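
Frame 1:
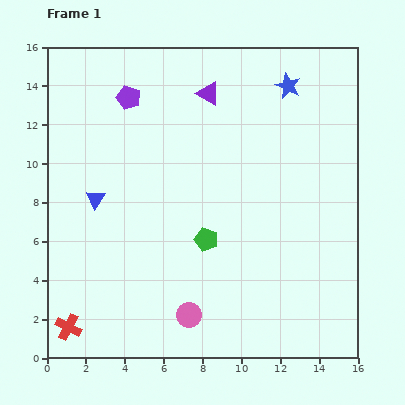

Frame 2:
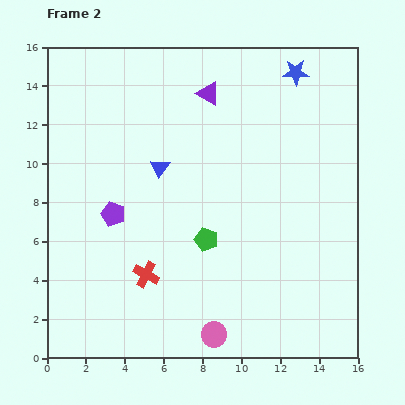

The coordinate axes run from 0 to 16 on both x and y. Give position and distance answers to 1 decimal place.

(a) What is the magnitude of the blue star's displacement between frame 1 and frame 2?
0.8

The blue star moved from (12.4, 14.0) to (12.8, 14.7), a distance of √(0.4² + 0.7²) ≈ 0.8.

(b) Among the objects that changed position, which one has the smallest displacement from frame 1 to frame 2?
the blue star

(moved 0.8)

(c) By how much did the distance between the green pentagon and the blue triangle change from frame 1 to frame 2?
-1.7

Distance in frame 1: 6.1. Distance in frame 2: 4.4.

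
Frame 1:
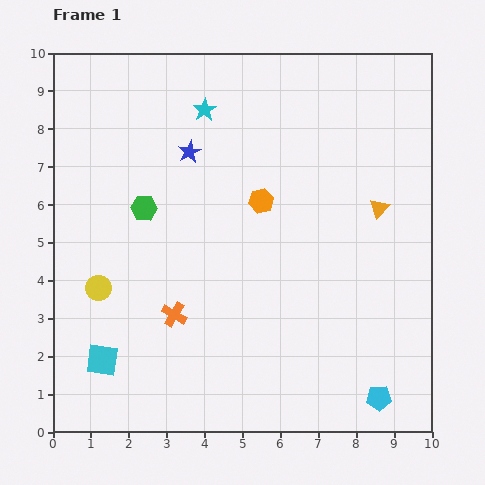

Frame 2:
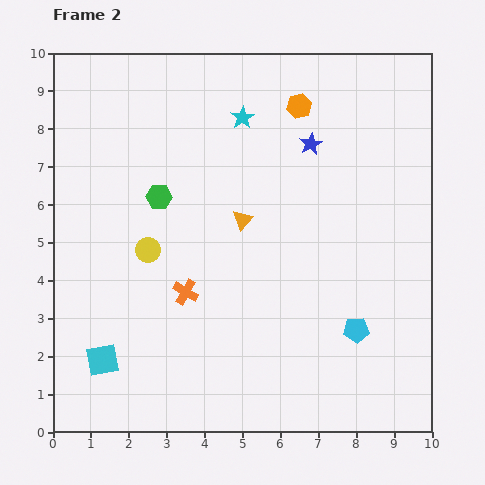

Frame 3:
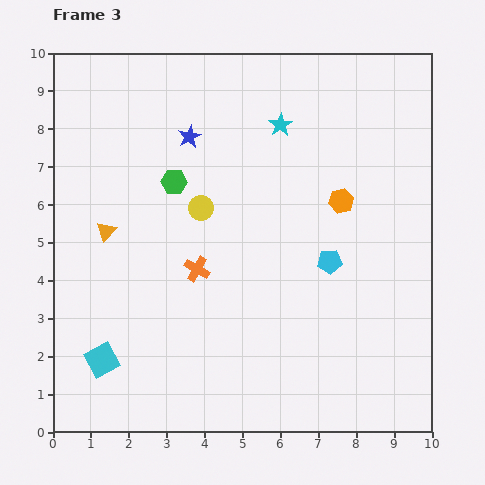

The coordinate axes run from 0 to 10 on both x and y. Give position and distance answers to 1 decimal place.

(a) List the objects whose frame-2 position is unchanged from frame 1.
the cyan square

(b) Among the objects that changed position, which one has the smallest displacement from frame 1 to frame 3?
the blue star

(moved 0.4)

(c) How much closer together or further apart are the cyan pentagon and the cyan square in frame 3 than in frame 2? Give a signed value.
-0.2

Distance in frame 2: 6.7. Distance in frame 3: 6.5.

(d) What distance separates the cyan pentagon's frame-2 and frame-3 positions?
1.9

The cyan pentagon moved from (8.0, 2.7) to (7.3, 4.5), a distance of √(0.7² + 1.8²) ≈ 1.9.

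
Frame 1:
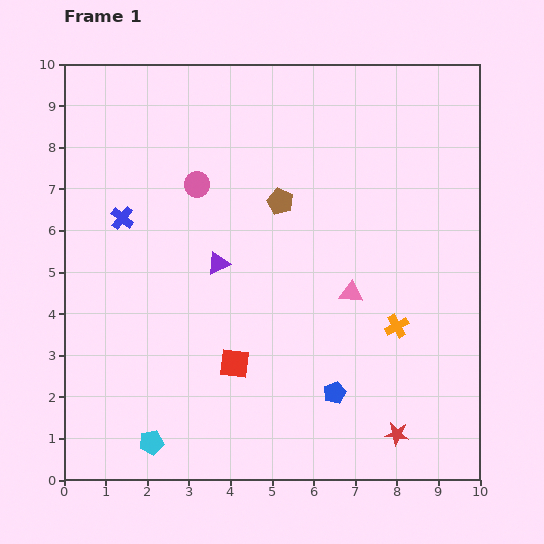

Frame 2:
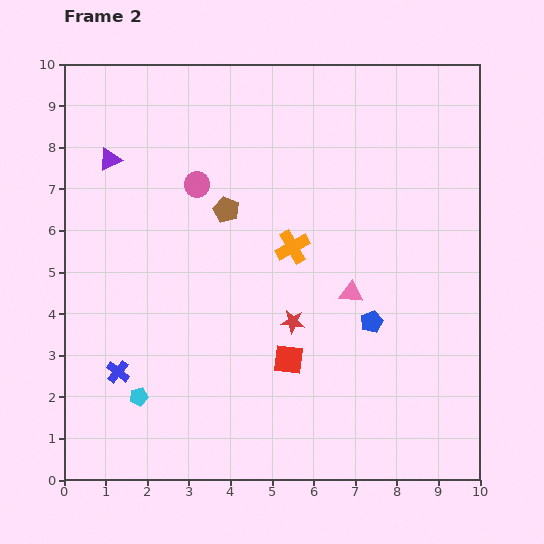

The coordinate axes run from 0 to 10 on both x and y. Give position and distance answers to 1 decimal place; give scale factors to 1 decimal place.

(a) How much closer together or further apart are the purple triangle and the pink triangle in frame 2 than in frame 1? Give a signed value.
+3.3

Distance in frame 1: 3.3. Distance in frame 2: 6.6.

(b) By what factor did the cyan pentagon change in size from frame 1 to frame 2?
0.8×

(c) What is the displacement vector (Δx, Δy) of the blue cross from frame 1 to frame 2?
(-0.1, -3.7)

The blue cross was at (1.4, 6.3) in frame 1 and (1.3, 2.6) in frame 2.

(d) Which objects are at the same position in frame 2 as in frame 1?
the pink triangle, the pink circle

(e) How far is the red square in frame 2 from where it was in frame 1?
1.3

The red square moved from (4.1, 2.8) to (5.4, 2.9), a distance of √(1.3² + 0.1²) ≈ 1.3.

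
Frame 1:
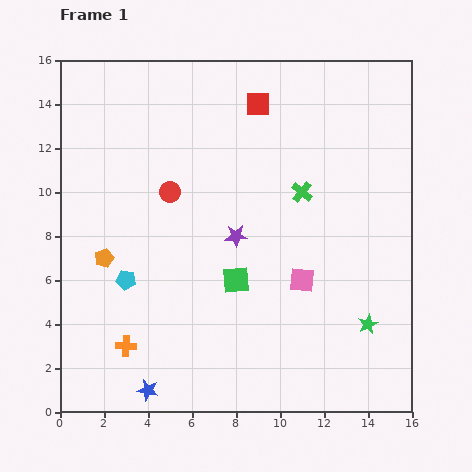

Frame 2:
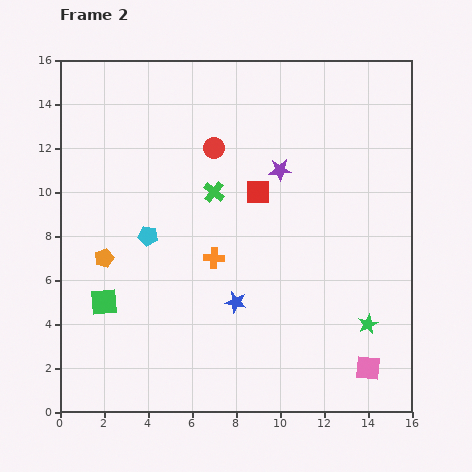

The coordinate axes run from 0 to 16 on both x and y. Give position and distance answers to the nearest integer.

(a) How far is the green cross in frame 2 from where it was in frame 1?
4

The green cross moved from (11, 10) to (7, 10), a distance of √(4² + 0²) ≈ 4.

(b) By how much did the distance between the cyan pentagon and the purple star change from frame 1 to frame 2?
+2

Distance in frame 1: 5. Distance in frame 2: 7.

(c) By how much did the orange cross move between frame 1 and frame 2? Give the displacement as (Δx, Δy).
(4, 4)

The orange cross was at (3, 3) in frame 1 and (7, 7) in frame 2.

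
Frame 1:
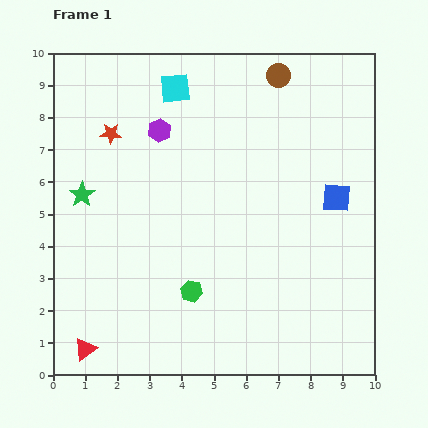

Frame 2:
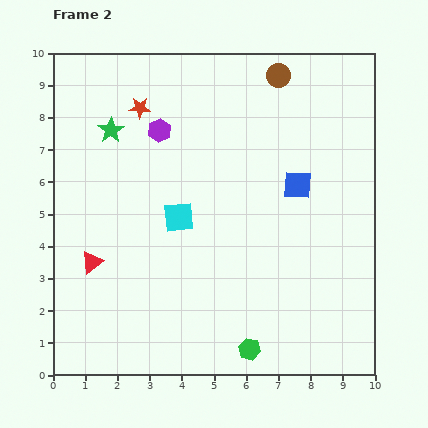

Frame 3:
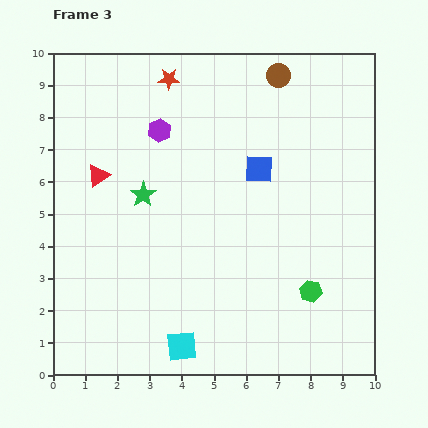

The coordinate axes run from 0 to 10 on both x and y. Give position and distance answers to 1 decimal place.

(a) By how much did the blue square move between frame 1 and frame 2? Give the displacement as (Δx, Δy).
(-1.2, 0.4)

The blue square was at (8.8, 5.5) in frame 1 and (7.6, 5.9) in frame 2.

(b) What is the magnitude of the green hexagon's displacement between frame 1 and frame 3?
3.7

The green hexagon moved from (4.3, 2.6) to (8.0, 2.6), a distance of √(3.7² + 0.0²) ≈ 3.7.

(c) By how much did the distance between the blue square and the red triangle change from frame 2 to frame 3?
-1.8

Distance in frame 2: 6.8. Distance in frame 3: 5.0.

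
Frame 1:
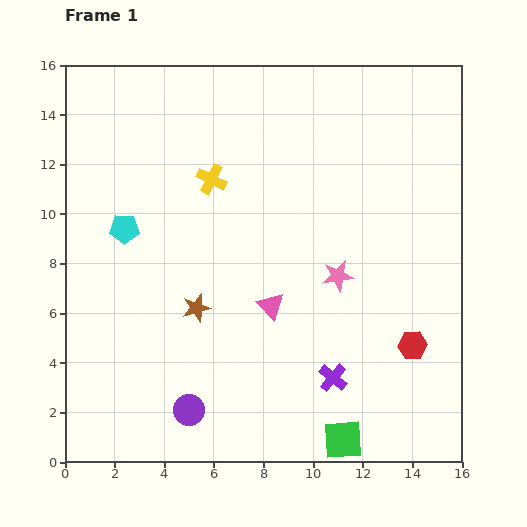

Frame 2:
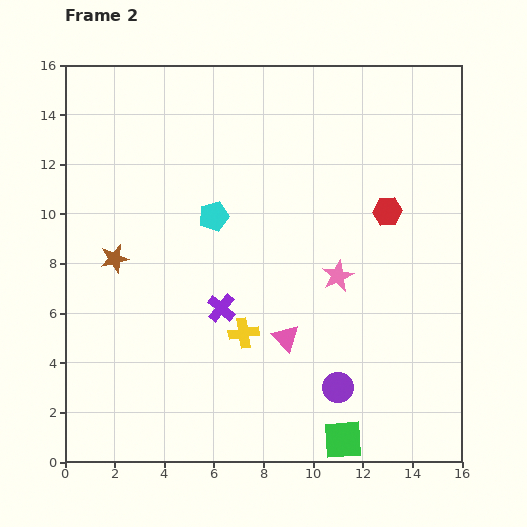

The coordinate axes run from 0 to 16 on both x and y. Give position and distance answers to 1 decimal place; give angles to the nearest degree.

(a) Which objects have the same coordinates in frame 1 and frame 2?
the pink star, the green square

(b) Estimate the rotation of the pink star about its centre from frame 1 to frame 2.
17° counter-clockwise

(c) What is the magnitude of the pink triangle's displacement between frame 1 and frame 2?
1.4

The pink triangle moved from (8.3, 6.3) to (8.9, 5.0), a distance of √(0.6² + 1.3²) ≈ 1.4.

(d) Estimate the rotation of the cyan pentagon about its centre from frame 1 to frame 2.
17° counter-clockwise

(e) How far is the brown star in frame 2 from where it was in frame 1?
3.9

The brown star moved from (5.3, 6.2) to (2.0, 8.2), a distance of √(3.3² + 2.0²) ≈ 3.9.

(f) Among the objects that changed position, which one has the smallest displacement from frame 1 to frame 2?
the pink triangle

(moved 1.4)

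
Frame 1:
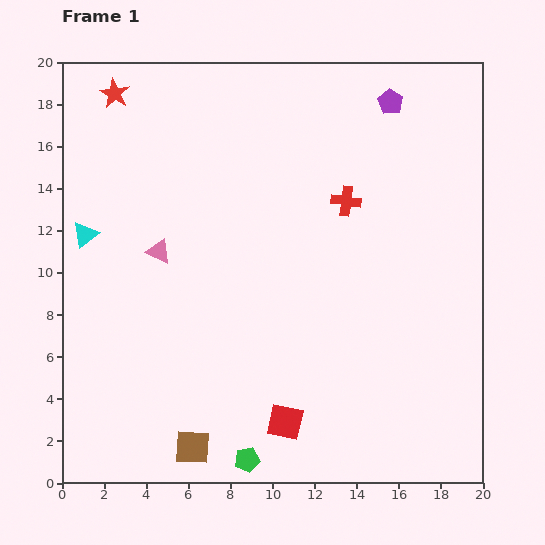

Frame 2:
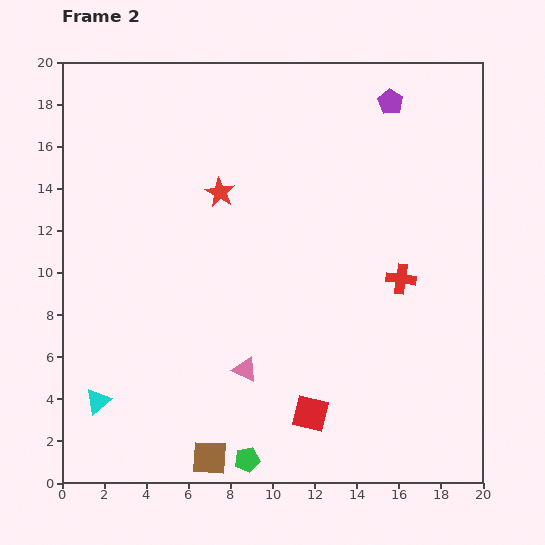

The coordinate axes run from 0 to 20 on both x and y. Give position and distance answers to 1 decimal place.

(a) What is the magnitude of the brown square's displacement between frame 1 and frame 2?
0.9

The brown square moved from (6.2, 1.7) to (7.0, 1.2), a distance of √(0.8² + 0.5²) ≈ 0.9.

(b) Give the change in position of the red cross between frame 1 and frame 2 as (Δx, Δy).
(2.6, -3.7)

The red cross was at (13.5, 13.4) in frame 1 and (16.1, 9.7) in frame 2.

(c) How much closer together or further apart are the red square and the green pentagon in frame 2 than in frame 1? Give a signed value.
+1.2

Distance in frame 1: 2.5. Distance in frame 2: 3.7.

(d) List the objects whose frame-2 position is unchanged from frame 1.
the green pentagon, the purple pentagon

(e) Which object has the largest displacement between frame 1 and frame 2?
the cyan triangle

(moved 7.9; next 6.9)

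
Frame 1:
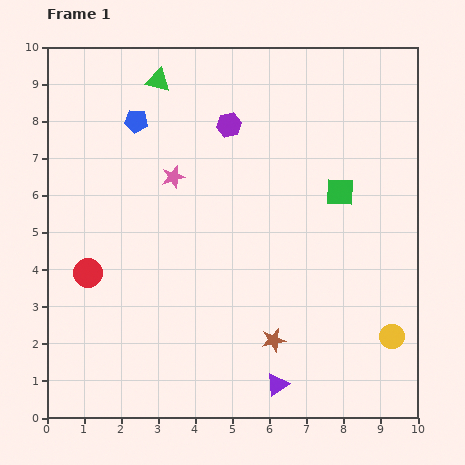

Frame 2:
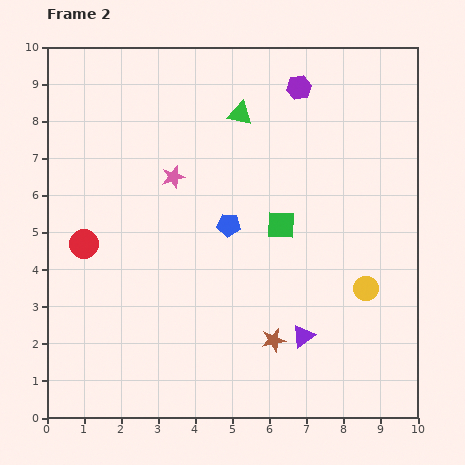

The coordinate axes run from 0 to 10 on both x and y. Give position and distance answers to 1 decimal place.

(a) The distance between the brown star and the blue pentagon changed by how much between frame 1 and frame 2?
-3.7

Distance in frame 1: 7.0. Distance in frame 2: 3.3.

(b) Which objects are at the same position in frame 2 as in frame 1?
the pink star, the brown star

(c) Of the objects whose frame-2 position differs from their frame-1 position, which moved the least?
the red circle

(moved 0.8)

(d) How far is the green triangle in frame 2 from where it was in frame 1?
2.4

The green triangle moved from (3.0, 9.1) to (5.2, 8.2), a distance of √(2.2² + 0.9²) ≈ 2.4.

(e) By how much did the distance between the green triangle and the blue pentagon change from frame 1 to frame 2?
+1.7

Distance in frame 1: 1.3. Distance in frame 2: 3.0.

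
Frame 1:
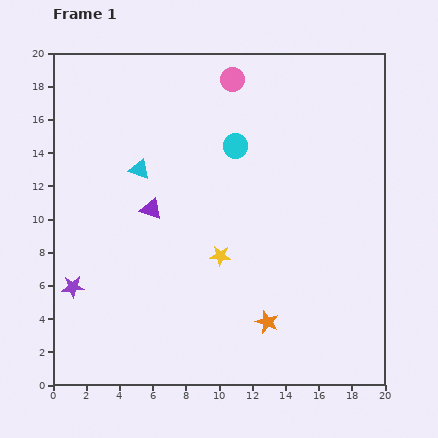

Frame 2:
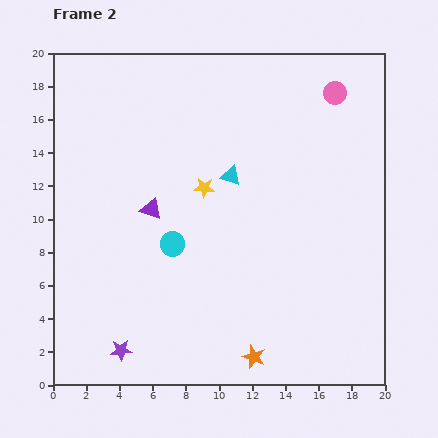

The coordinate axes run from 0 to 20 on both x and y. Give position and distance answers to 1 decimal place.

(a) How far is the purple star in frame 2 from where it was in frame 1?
4.8

The purple star moved from (1.2, 5.9) to (4.1, 2.1), a distance of √(2.9² + 3.8²) ≈ 4.8.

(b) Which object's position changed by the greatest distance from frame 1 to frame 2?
the cyan circle

(moved 7.0; next 6.3)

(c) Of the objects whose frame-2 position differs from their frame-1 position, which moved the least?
the orange star

(moved 2.2)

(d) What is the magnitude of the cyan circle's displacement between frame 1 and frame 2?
7.0

The cyan circle moved from (11.0, 14.4) to (7.2, 8.5), a distance of √(3.8² + 5.9²) ≈ 7.0.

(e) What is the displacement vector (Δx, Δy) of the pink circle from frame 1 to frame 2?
(6.2, -0.8)

The pink circle was at (10.8, 18.4) in frame 1 and (17.0, 17.6) in frame 2.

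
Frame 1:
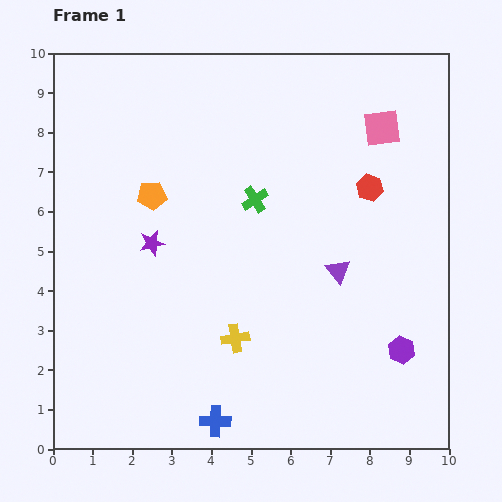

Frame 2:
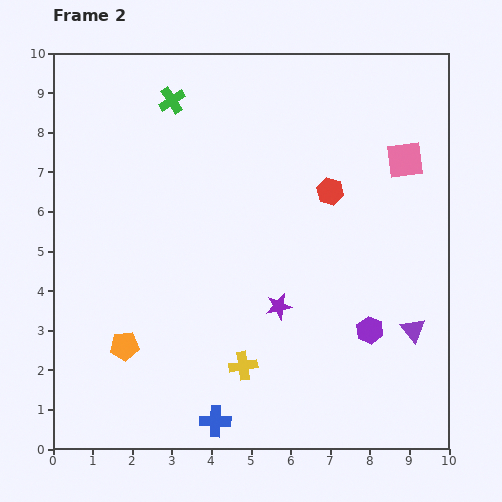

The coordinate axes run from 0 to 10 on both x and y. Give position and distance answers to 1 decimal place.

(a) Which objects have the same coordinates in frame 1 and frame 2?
the blue cross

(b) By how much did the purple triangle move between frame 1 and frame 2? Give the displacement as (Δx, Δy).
(1.9, -1.5)

The purple triangle was at (7.2, 4.5) in frame 1 and (9.1, 3.0) in frame 2.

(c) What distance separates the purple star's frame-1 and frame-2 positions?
3.6

The purple star moved from (2.5, 5.2) to (5.7, 3.6), a distance of √(3.2² + 1.6²) ≈ 3.6.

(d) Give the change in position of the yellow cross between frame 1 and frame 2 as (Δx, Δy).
(0.2, -0.7)

The yellow cross was at (4.6, 2.8) in frame 1 and (4.8, 2.1) in frame 2.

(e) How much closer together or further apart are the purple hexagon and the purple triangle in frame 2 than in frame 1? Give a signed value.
-1.5

Distance in frame 1: 2.6. Distance in frame 2: 1.1.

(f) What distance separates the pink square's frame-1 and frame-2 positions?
1.0

The pink square moved from (8.3, 8.1) to (8.9, 7.3), a distance of √(0.6² + 0.8²) ≈ 1.0.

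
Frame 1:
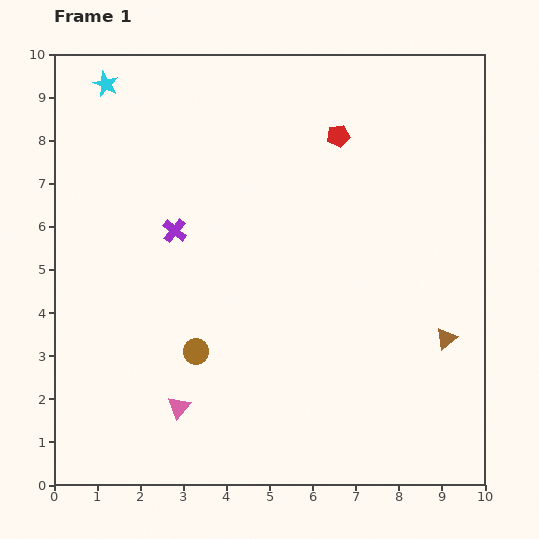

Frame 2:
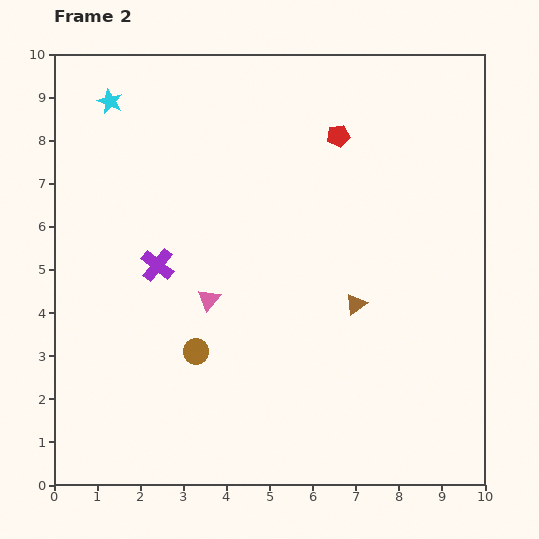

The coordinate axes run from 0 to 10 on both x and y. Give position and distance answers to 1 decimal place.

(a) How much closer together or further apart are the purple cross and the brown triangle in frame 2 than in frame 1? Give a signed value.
-2.1

Distance in frame 1: 6.8. Distance in frame 2: 4.7.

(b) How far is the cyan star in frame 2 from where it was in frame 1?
0.4

The cyan star moved from (1.2, 9.3) to (1.3, 8.9), a distance of √(0.1² + 0.4²) ≈ 0.4.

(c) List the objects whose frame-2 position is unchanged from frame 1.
the brown circle, the red pentagon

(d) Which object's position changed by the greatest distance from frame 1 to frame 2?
the pink triangle

(moved 2.6; next 2.2)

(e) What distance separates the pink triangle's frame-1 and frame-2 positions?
2.6

The pink triangle moved from (2.9, 1.8) to (3.6, 4.3), a distance of √(0.7² + 2.5²) ≈ 2.6.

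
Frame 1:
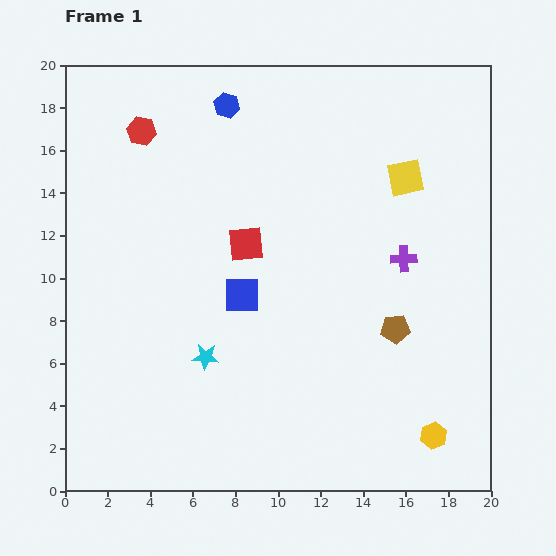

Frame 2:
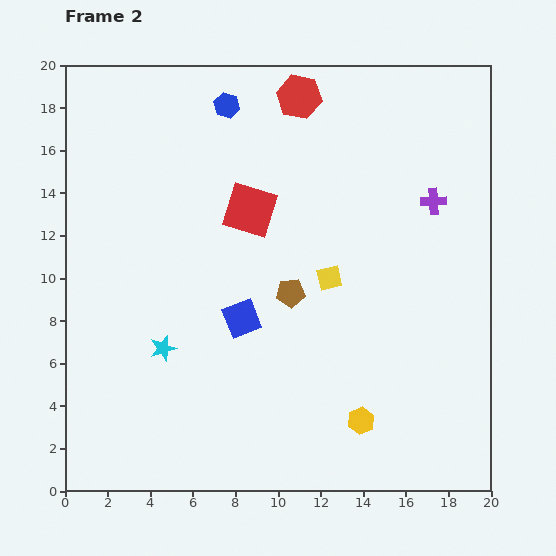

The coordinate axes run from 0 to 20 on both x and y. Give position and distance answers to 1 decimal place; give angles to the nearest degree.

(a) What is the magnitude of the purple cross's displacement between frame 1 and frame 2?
3.0

The purple cross moved from (15.9, 10.9) to (17.3, 13.6), a distance of √(1.4² + 2.7²) ≈ 3.0.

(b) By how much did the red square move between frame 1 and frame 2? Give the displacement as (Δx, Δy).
(0.2, 1.6)

The red square was at (8.5, 11.6) in frame 1 and (8.7, 13.2) in frame 2.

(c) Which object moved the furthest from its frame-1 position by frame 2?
the red hexagon

(moved 7.6; next 5.9)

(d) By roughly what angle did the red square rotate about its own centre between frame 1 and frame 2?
24° clockwise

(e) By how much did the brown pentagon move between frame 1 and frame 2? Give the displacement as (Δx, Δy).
(-4.9, 1.7)

The brown pentagon was at (15.5, 7.6) in frame 1 and (10.6, 9.3) in frame 2.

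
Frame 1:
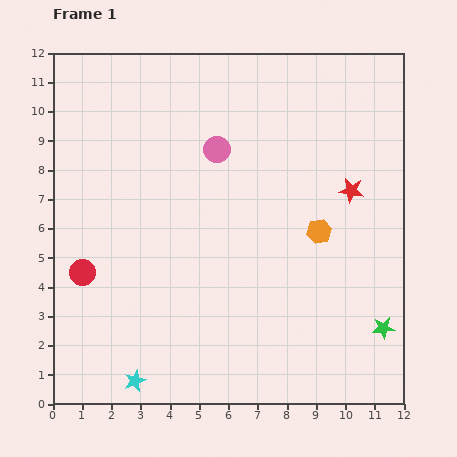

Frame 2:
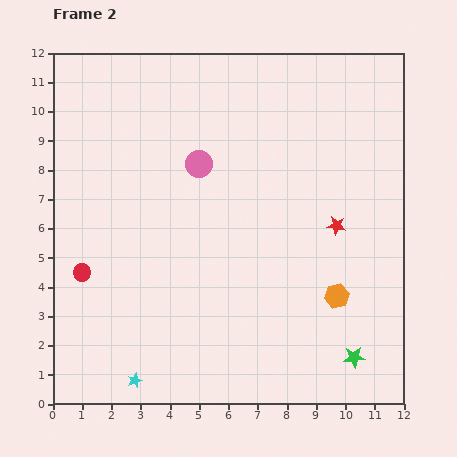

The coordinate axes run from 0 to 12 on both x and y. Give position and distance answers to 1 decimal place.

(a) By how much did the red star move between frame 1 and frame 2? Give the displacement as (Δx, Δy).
(-0.5, -1.2)

The red star was at (10.2, 7.3) in frame 1 and (9.7, 6.1) in frame 2.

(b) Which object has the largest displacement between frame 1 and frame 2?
the orange hexagon

(moved 2.3; next 1.4)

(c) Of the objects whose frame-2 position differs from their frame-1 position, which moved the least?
the pink circle

(moved 0.8)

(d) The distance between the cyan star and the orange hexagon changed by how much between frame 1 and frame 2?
-0.6

Distance in frame 1: 8.1. Distance in frame 2: 7.5.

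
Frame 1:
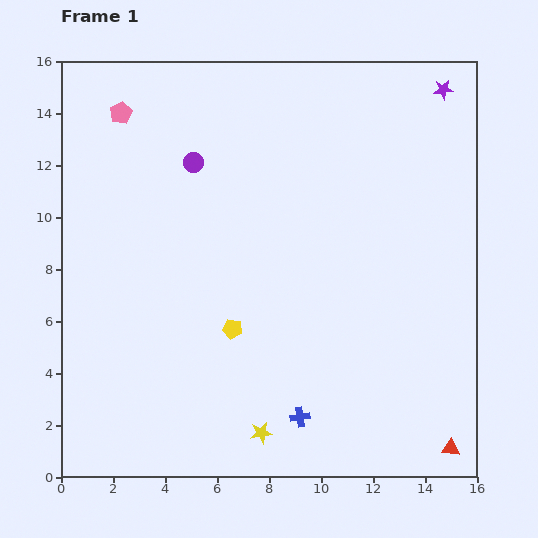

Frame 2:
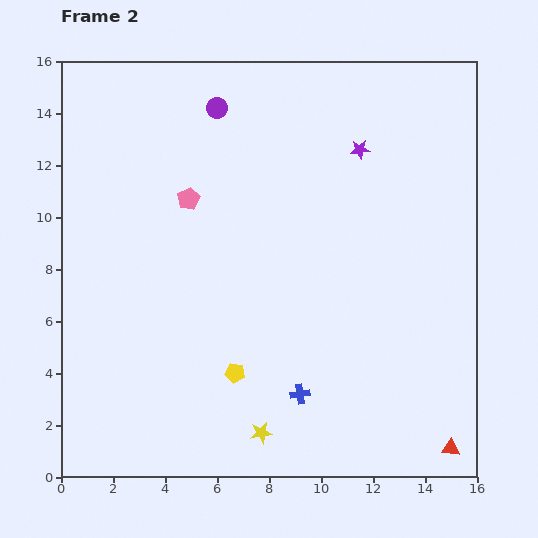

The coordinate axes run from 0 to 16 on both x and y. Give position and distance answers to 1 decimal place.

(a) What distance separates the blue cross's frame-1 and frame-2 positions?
0.9

The blue cross moved from (9.2, 2.3) to (9.2, 3.2), a distance of √(0.0² + 0.9²) ≈ 0.9.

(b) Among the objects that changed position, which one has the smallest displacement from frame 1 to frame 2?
the blue cross

(moved 0.9)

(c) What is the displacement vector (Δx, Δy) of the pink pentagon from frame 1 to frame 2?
(2.6, -3.3)

The pink pentagon was at (2.3, 14.0) in frame 1 and (4.9, 10.7) in frame 2.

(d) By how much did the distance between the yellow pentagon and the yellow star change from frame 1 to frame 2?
-1.6

Distance in frame 1: 4.1. Distance in frame 2: 2.5.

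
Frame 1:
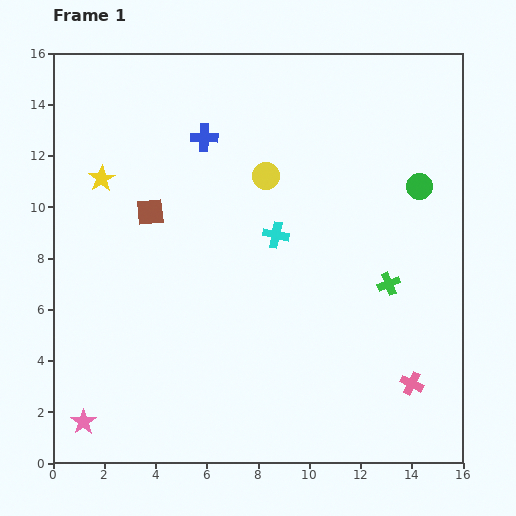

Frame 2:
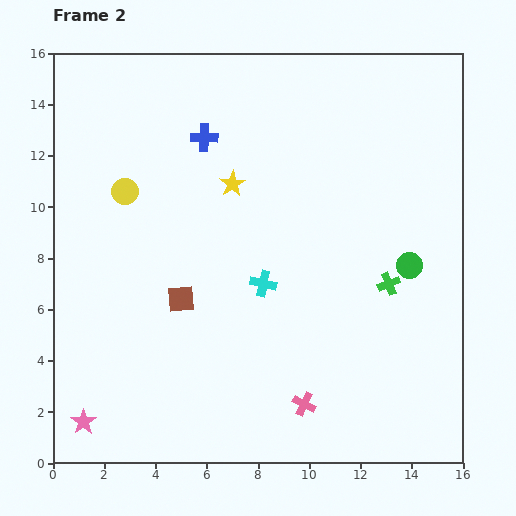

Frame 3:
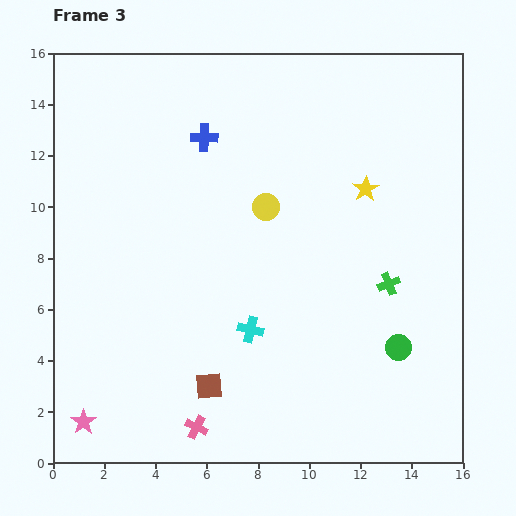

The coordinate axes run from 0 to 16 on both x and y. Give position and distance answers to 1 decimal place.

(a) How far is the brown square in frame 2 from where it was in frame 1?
3.6

The brown square moved from (3.8, 9.8) to (5.0, 6.4), a distance of √(1.2² + 3.4²) ≈ 3.6.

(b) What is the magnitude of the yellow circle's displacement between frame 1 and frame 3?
1.2

The yellow circle moved from (8.3, 11.2) to (8.3, 10.0), a distance of √(0.0² + 1.2²) ≈ 1.2.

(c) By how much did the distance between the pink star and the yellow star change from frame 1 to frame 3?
+4.8

Distance in frame 1: 9.5. Distance in frame 3: 14.3.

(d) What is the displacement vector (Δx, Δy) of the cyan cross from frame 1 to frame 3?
(-1.0, -3.7)

The cyan cross was at (8.7, 8.9) in frame 1 and (7.7, 5.2) in frame 3.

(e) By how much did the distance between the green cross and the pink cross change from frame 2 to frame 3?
+3.7

Distance in frame 2: 5.7. Distance in frame 3: 9.4.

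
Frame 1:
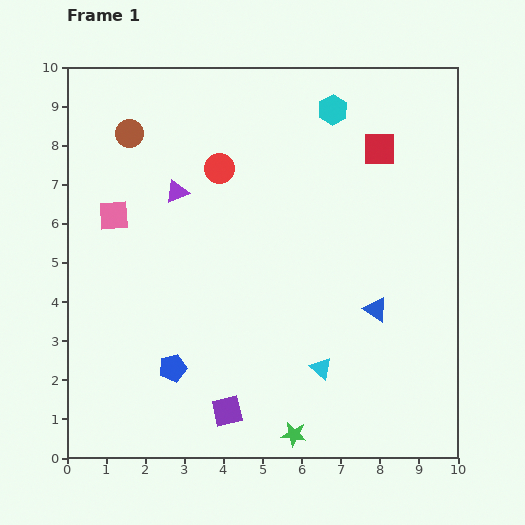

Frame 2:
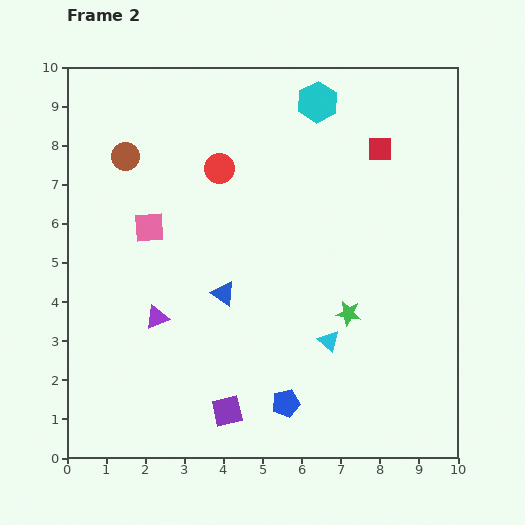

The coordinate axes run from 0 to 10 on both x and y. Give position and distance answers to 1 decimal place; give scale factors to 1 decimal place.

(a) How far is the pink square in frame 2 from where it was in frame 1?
0.9

The pink square moved from (1.2, 6.2) to (2.1, 5.9), a distance of √(0.9² + 0.3²) ≈ 0.9.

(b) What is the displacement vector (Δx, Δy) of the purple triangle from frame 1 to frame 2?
(-0.5, -3.2)

The purple triangle was at (2.8, 6.8) in frame 1 and (2.3, 3.6) in frame 2.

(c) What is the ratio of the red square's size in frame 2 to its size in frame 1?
0.7×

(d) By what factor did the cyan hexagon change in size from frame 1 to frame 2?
1.4×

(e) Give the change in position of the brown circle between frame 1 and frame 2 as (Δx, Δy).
(-0.1, -0.6)

The brown circle was at (1.6, 8.3) in frame 1 and (1.5, 7.7) in frame 2.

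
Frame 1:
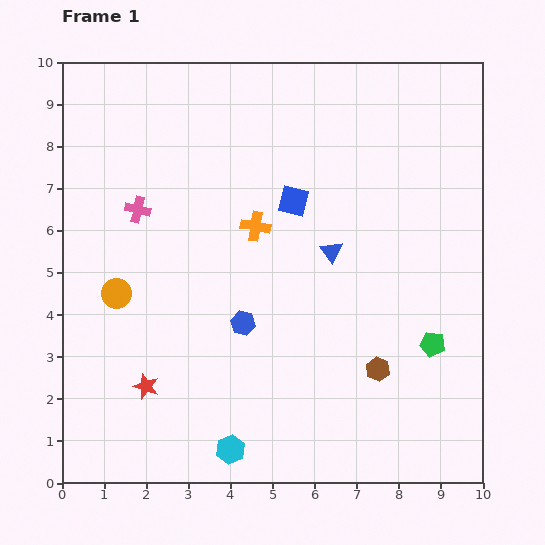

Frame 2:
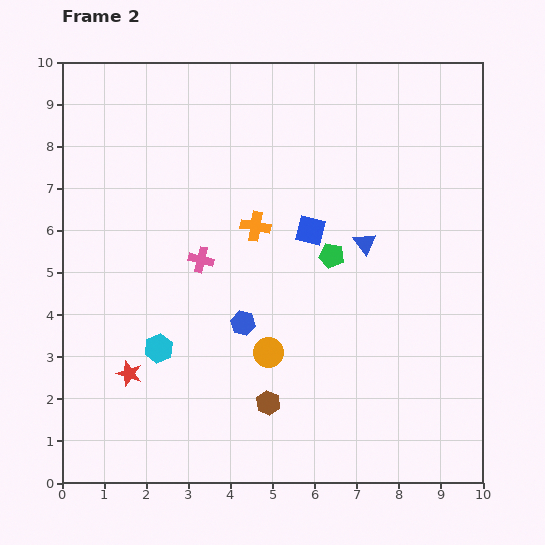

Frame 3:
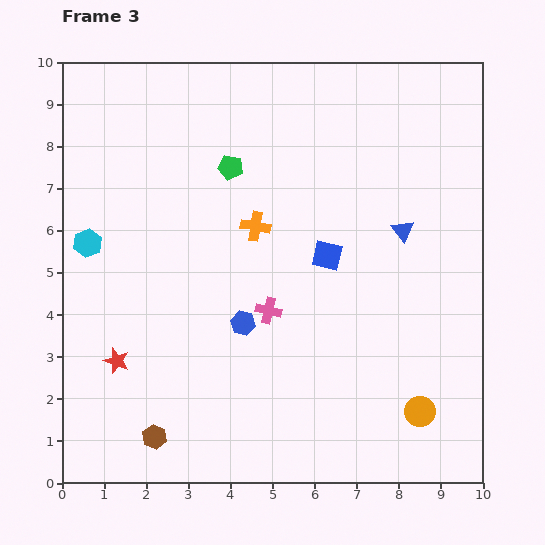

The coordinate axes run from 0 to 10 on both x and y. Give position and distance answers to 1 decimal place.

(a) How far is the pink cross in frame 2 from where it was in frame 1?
1.9

The pink cross moved from (1.8, 6.5) to (3.3, 5.3), a distance of √(1.5² + 1.2²) ≈ 1.9.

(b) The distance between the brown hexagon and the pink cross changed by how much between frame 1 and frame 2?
-3.1

Distance in frame 1: 6.9. Distance in frame 2: 3.8.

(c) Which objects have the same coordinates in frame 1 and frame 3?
the blue hexagon, the orange cross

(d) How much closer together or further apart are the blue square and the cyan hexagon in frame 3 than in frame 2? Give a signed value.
+1.1

Distance in frame 2: 4.6. Distance in frame 3: 5.7.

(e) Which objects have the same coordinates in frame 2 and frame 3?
the blue hexagon, the orange cross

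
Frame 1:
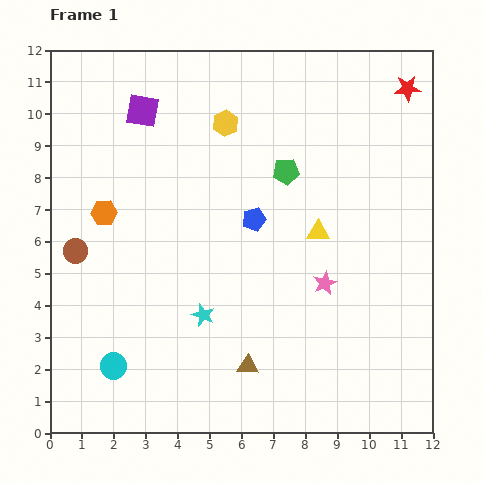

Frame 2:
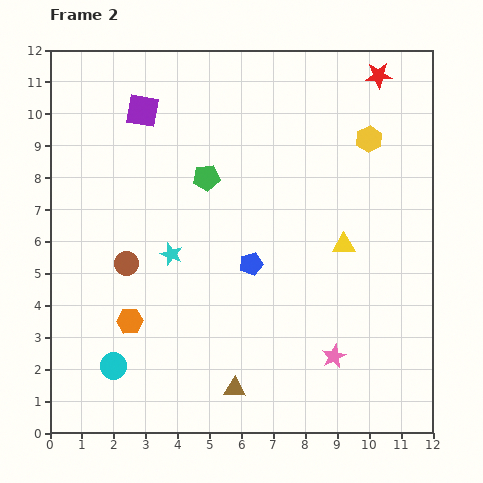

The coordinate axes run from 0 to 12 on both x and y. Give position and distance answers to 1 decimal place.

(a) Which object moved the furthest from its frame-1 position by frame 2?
the yellow hexagon

(moved 4.5; next 3.5)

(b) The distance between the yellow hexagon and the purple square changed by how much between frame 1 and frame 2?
+4.6

Distance in frame 1: 2.6. Distance in frame 2: 7.2.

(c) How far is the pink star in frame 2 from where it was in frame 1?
2.3

The pink star moved from (8.6, 4.7) to (8.9, 2.4), a distance of √(0.3² + 2.3²) ≈ 2.3.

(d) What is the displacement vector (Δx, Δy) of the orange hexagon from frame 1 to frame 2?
(0.8, -3.4)

The orange hexagon was at (1.7, 6.9) in frame 1 and (2.5, 3.5) in frame 2.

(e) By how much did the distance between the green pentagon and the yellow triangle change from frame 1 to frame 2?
+2.7

Distance in frame 1: 2.1. Distance in frame 2: 4.8.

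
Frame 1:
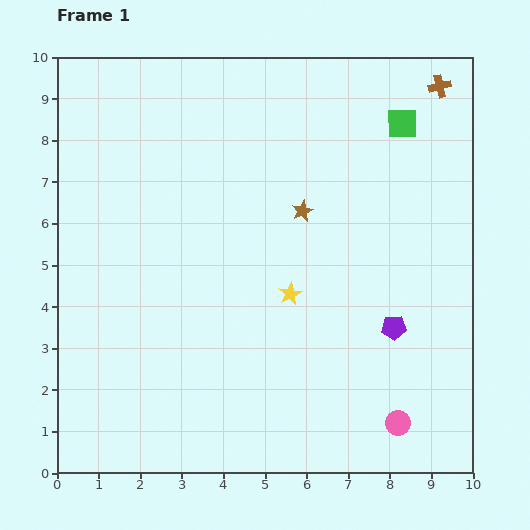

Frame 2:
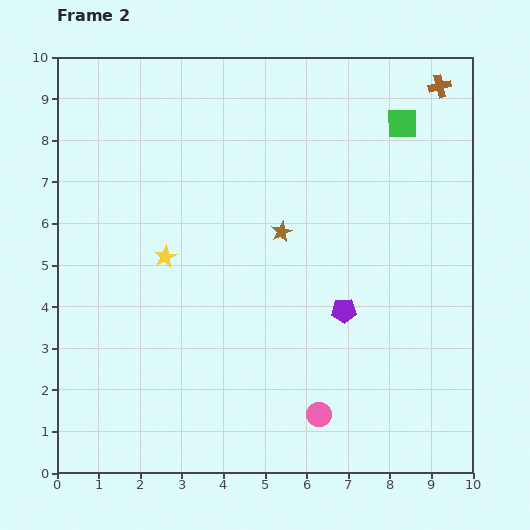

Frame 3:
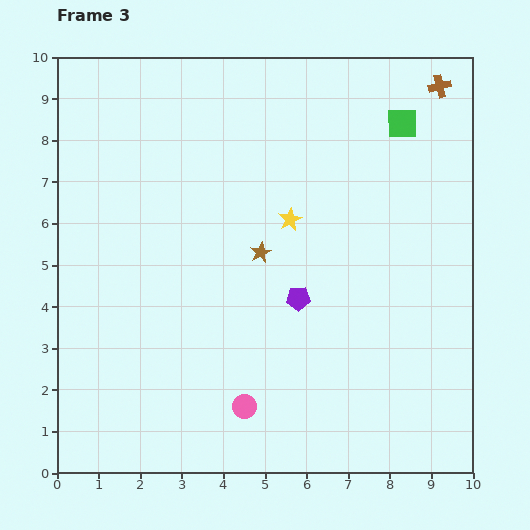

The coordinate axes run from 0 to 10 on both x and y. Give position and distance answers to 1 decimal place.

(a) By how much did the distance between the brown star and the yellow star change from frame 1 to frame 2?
+0.9

Distance in frame 1: 2.0. Distance in frame 2: 2.9.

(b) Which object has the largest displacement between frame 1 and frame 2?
the yellow star

(moved 3.1; next 1.9)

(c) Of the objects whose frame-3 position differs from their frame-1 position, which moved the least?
the brown star

(moved 1.4)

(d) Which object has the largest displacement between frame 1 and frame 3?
the pink circle

(moved 3.7; next 2.4)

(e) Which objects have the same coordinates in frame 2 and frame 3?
the green square, the brown cross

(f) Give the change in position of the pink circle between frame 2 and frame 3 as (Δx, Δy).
(-1.8, 0.2)

The pink circle was at (6.3, 1.4) in frame 2 and (4.5, 1.6) in frame 3.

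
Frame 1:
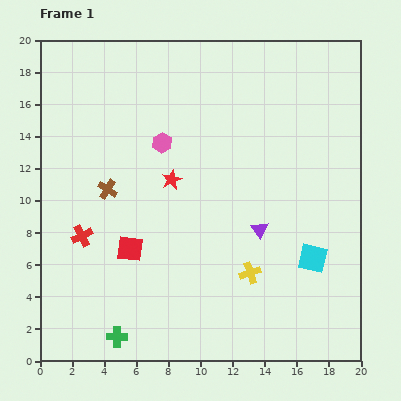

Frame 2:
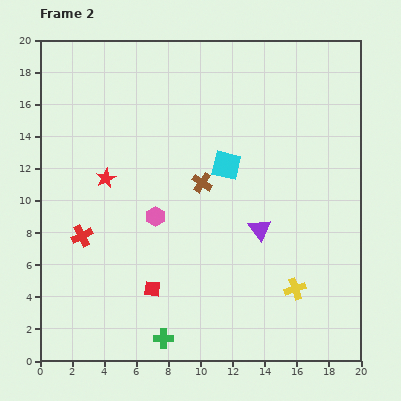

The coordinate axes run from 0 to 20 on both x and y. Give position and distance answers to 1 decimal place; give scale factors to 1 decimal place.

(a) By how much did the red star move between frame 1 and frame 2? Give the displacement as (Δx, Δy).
(-4.1, 0.1)

The red star was at (8.2, 11.3) in frame 1 and (4.1, 11.4) in frame 2.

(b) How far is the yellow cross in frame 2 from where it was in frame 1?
3.0

The yellow cross moved from (13.1, 5.5) to (15.9, 4.5), a distance of √(2.8² + 1.0²) ≈ 3.0.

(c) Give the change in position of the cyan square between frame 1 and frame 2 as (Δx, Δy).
(-5.4, 5.8)

The cyan square was at (17.0, 6.4) in frame 1 and (11.6, 12.2) in frame 2.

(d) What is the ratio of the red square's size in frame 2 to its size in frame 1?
0.6×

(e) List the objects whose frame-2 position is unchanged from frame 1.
the purple triangle, the red cross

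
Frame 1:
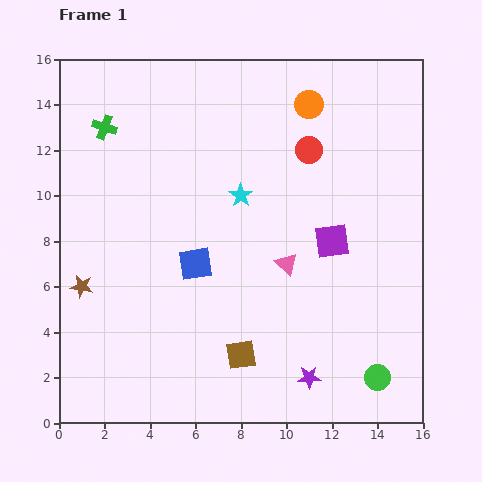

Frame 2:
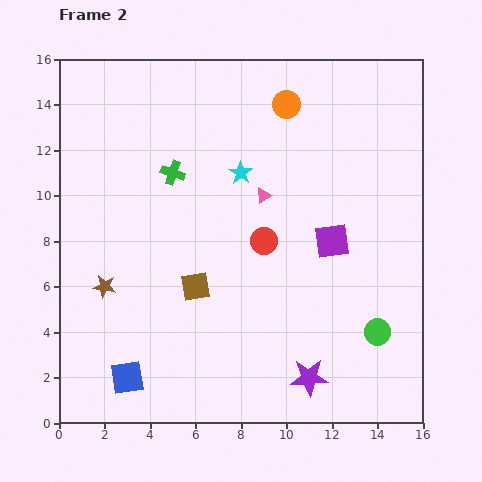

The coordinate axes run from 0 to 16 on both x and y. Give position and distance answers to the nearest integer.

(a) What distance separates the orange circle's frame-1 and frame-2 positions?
1

The orange circle moved from (11, 14) to (10, 14), a distance of √(1² + 0²) ≈ 1.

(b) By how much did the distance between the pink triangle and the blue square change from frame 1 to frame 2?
+6

Distance in frame 1: 4. Distance in frame 2: 10.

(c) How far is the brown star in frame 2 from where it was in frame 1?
1

The brown star moved from (1, 6) to (2, 6), a distance of √(1² + 0²) ≈ 1.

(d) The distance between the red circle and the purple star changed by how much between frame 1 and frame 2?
-4

Distance in frame 1: 10. Distance in frame 2: 6.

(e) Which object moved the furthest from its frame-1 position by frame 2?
the blue square

(moved 6; next 4)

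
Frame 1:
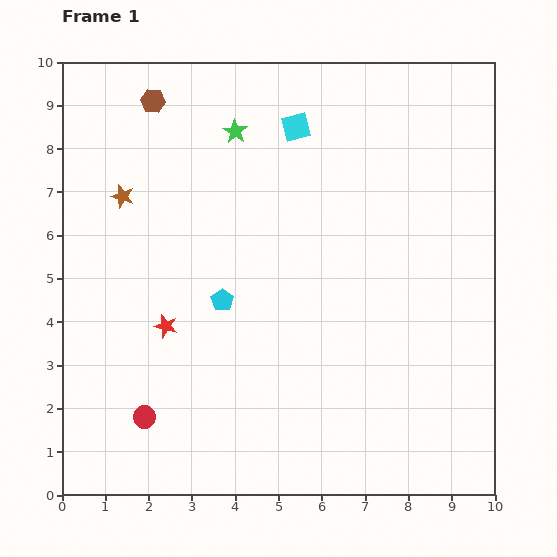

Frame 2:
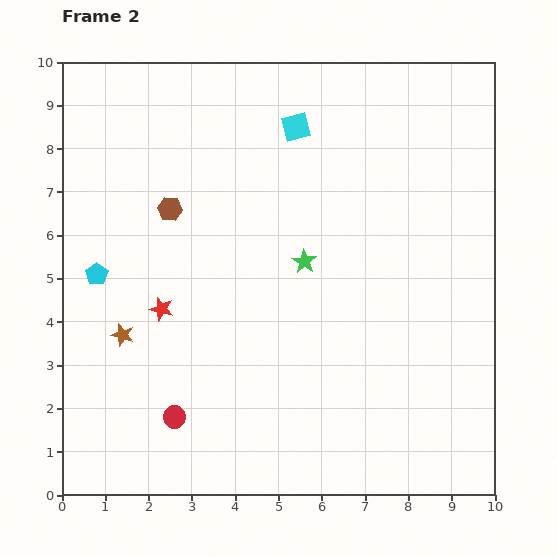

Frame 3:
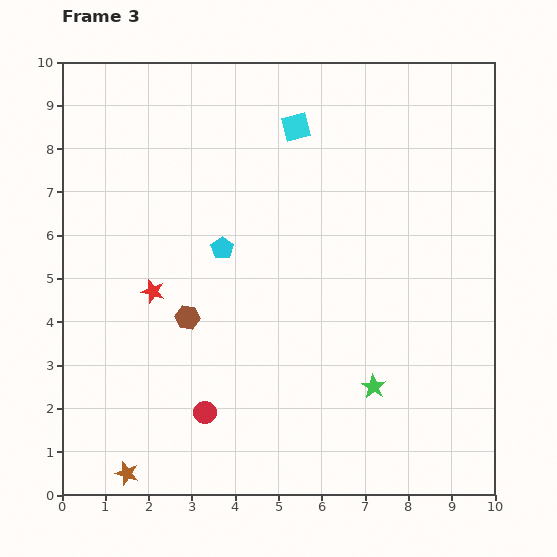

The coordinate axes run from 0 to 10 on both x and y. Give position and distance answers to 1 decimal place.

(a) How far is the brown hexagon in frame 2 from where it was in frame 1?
2.5

The brown hexagon moved from (2.1, 9.1) to (2.5, 6.6), a distance of √(0.4² + 2.5²) ≈ 2.5.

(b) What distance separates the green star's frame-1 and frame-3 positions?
6.7

The green star moved from (4.0, 8.4) to (7.2, 2.5), a distance of √(3.2² + 5.9²) ≈ 6.7.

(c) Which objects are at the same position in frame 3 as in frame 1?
the cyan square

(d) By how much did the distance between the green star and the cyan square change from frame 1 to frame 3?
+4.9

Distance in frame 1: 1.4. Distance in frame 3: 6.3.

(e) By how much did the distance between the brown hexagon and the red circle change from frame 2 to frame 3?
-2.6

Distance in frame 2: 4.8. Distance in frame 3: 2.2.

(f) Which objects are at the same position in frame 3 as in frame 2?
the cyan square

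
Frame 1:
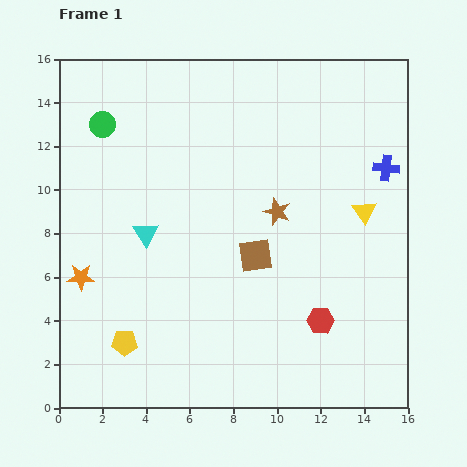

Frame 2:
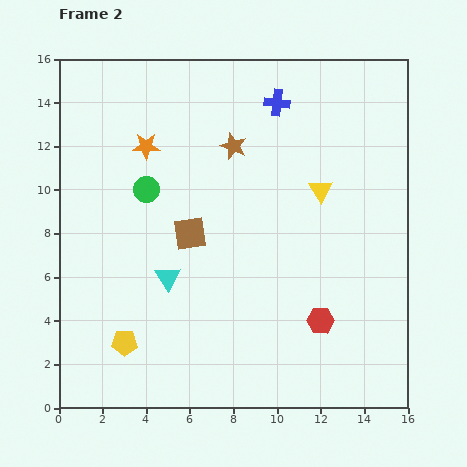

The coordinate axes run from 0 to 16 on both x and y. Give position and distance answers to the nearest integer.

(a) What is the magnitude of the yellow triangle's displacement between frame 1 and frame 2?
2

The yellow triangle moved from (14, 9) to (12, 10), a distance of √(2² + 1²) ≈ 2.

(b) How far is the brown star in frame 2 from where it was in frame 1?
4

The brown star moved from (10, 9) to (8, 12), a distance of √(2² + 3²) ≈ 4.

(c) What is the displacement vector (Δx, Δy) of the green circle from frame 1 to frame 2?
(2, -3)

The green circle was at (2, 13) in frame 1 and (4, 10) in frame 2.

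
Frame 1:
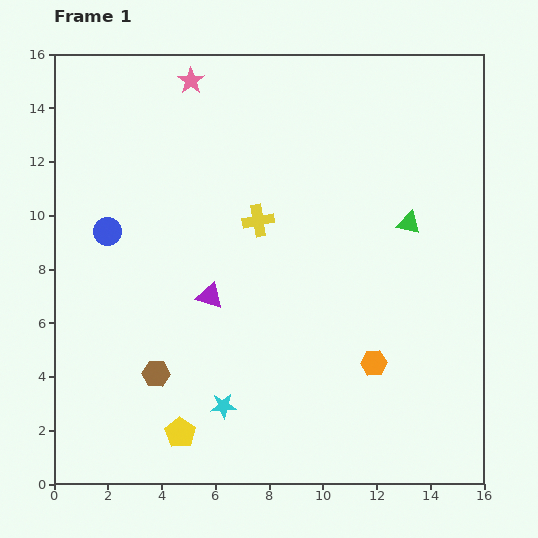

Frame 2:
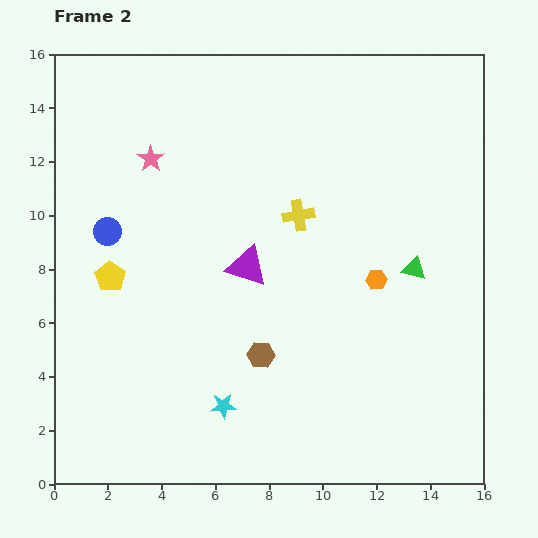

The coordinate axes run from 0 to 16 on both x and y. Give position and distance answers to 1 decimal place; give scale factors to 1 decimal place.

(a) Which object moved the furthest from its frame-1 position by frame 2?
the yellow pentagon

(moved 6.4; next 4.0)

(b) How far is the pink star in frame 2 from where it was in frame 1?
3.3

The pink star moved from (5.1, 15.0) to (3.6, 12.1), a distance of √(1.5² + 2.9²) ≈ 3.3.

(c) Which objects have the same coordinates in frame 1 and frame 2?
the blue circle, the cyan star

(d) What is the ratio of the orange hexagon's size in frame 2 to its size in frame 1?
0.8×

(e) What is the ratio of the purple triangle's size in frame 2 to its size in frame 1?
1.6×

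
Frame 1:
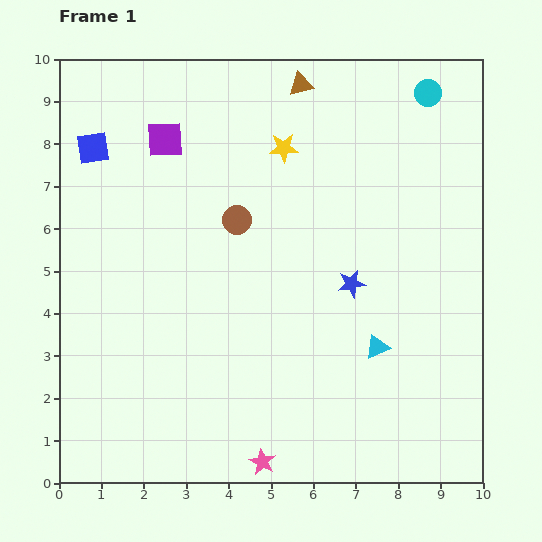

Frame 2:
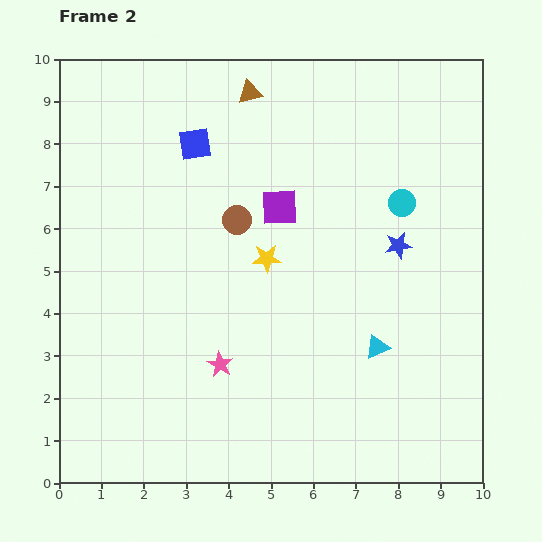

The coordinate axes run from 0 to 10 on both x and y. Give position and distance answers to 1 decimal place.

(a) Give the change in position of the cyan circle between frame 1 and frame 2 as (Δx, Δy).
(-0.6, -2.6)

The cyan circle was at (8.7, 9.2) in frame 1 and (8.1, 6.6) in frame 2.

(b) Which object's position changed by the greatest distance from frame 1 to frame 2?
the purple square

(moved 3.1; next 2.7)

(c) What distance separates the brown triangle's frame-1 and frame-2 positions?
1.2

The brown triangle moved from (5.7, 9.4) to (4.5, 9.2), a distance of √(1.2² + 0.2²) ≈ 1.2.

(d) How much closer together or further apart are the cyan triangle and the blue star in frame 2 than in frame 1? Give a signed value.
+0.9

Distance in frame 1: 1.6. Distance in frame 2: 2.5.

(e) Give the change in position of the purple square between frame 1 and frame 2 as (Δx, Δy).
(2.7, -1.6)

The purple square was at (2.5, 8.1) in frame 1 and (5.2, 6.5) in frame 2.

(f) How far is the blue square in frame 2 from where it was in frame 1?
2.4

The blue square moved from (0.8, 7.9) to (3.2, 8.0), a distance of √(2.4² + 0.1²) ≈ 2.4.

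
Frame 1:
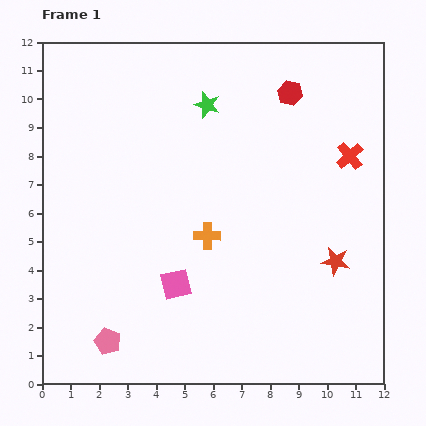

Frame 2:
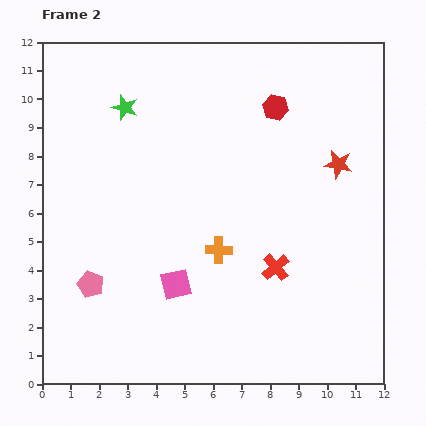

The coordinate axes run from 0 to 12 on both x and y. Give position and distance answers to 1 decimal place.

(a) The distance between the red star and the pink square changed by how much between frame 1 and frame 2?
+1.4

Distance in frame 1: 5.7. Distance in frame 2: 7.1.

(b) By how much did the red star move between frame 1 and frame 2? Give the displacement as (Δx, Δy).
(0.1, 3.4)

The red star was at (10.3, 4.3) in frame 1 and (10.4, 7.7) in frame 2.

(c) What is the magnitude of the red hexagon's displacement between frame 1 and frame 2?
0.7

The red hexagon moved from (8.7, 10.2) to (8.2, 9.7), a distance of √(0.5² + 0.5²) ≈ 0.7.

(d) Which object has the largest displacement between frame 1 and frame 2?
the red cross

(moved 4.7; next 3.4)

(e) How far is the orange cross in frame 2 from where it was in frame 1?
0.6

The orange cross moved from (5.8, 5.2) to (6.2, 4.7), a distance of √(0.4² + 0.5²) ≈ 0.6.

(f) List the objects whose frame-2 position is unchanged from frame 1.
the pink square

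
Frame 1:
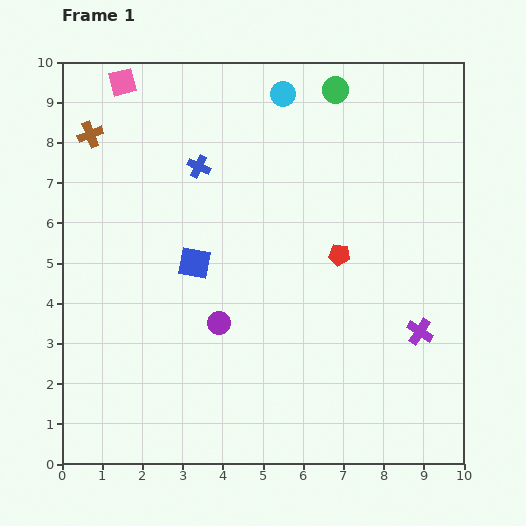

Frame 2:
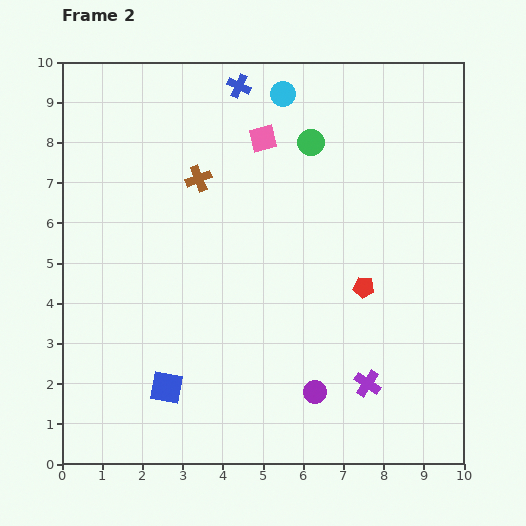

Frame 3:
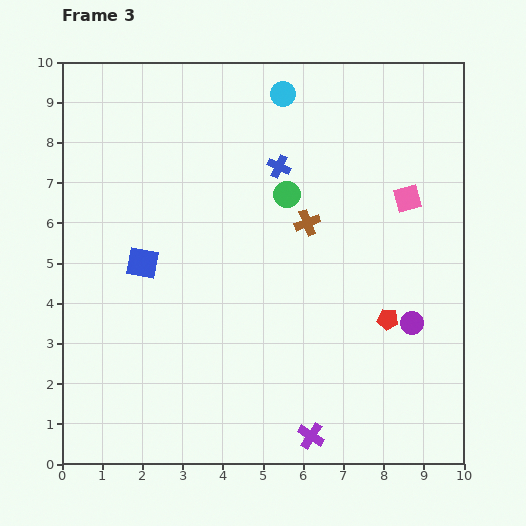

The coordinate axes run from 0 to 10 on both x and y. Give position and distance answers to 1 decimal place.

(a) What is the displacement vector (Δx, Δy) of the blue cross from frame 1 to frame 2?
(1.0, 2.0)

The blue cross was at (3.4, 7.4) in frame 1 and (4.4, 9.4) in frame 2.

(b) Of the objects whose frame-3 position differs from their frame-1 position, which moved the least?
the blue square

(moved 1.3)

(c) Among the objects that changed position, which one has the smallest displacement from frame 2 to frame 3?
the red pentagon

(moved 1.0)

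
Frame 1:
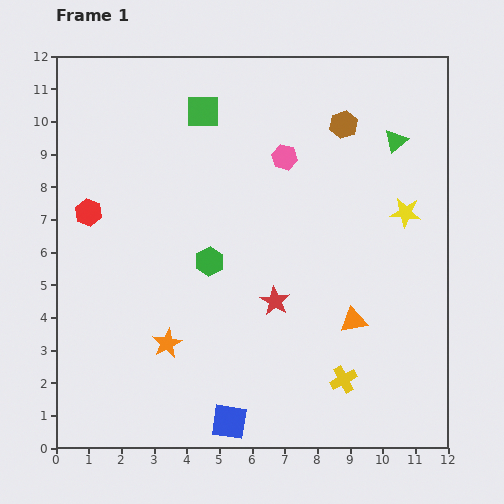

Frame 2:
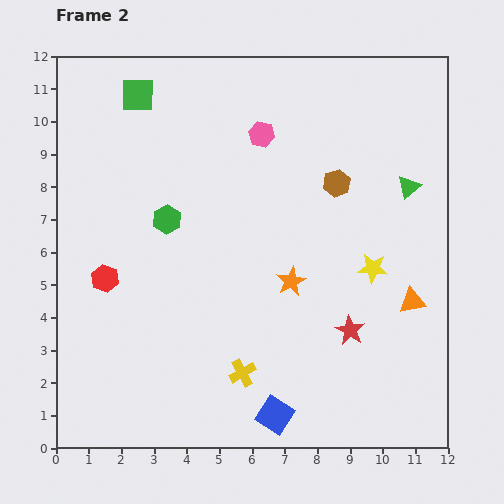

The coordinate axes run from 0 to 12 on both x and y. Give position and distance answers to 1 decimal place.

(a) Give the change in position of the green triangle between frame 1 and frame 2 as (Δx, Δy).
(0.4, -1.4)

The green triangle was at (10.4, 9.4) in frame 1 and (10.8, 8.0) in frame 2.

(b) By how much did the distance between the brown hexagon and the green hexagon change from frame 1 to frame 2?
-0.6

Distance in frame 1: 5.9. Distance in frame 2: 5.3.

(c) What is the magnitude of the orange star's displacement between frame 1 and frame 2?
4.2

The orange star moved from (3.4, 3.2) to (7.2, 5.1), a distance of √(3.8² + 1.9²) ≈ 4.2.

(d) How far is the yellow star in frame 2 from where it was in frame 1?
2.0

The yellow star moved from (10.7, 7.2) to (9.7, 5.5), a distance of √(1.0² + 1.7²) ≈ 2.0.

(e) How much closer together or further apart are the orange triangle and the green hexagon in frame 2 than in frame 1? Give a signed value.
+3.1

Distance in frame 1: 4.8. Distance in frame 2: 7.9.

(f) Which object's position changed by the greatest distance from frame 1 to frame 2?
the orange star

(moved 4.2; next 3.1)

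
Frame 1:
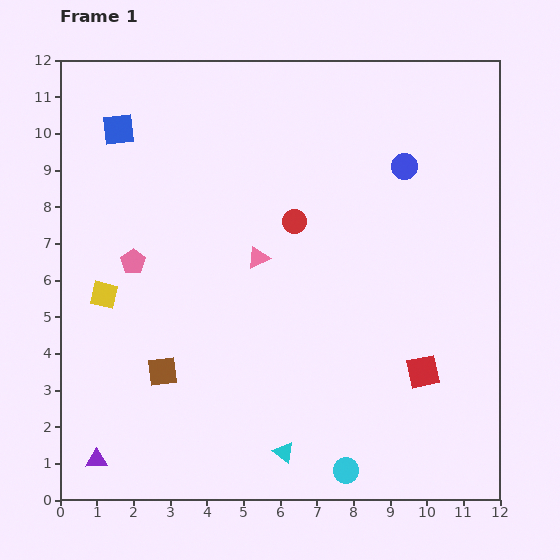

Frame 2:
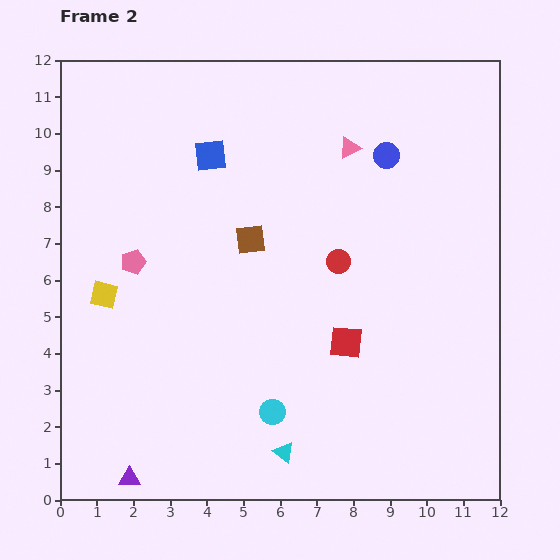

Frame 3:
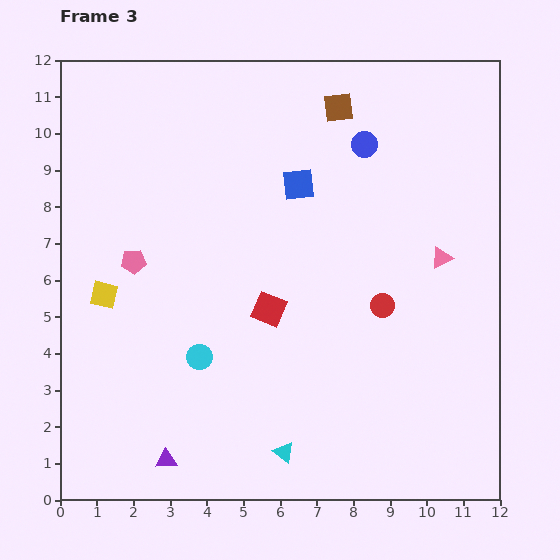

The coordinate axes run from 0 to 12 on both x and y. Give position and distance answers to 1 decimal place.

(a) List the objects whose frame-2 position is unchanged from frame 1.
the cyan triangle, the pink pentagon, the yellow square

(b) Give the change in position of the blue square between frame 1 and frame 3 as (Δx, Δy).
(4.9, -1.5)

The blue square was at (1.6, 10.1) in frame 1 and (6.5, 8.6) in frame 3.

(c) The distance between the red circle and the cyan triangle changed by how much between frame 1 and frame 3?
-1.5

Distance in frame 1: 6.3. Distance in frame 3: 4.8.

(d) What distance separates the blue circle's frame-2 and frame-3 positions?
0.7

The blue circle moved from (8.9, 9.4) to (8.3, 9.7), a distance of √(0.6² + 0.3²) ≈ 0.7.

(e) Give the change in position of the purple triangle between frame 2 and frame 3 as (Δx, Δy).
(1.0, 0.5)

The purple triangle was at (1.9, 0.6) in frame 2 and (2.9, 1.1) in frame 3.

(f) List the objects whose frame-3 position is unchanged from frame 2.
the cyan triangle, the pink pentagon, the yellow square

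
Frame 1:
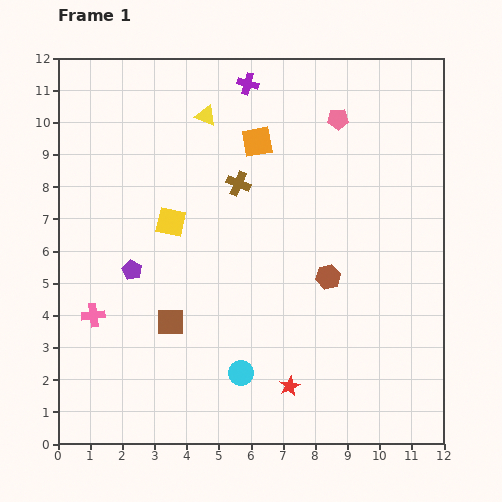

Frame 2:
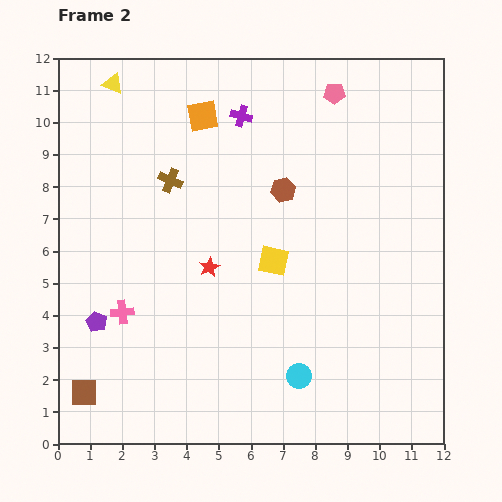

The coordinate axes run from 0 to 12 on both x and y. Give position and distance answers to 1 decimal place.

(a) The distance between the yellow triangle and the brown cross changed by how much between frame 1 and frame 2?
+1.2

Distance in frame 1: 2.3. Distance in frame 2: 3.5.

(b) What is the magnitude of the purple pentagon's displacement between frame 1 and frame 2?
1.9

The purple pentagon moved from (2.3, 5.4) to (1.2, 3.8), a distance of √(1.1² + 1.6²) ≈ 1.9.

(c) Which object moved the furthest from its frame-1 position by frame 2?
the red star

(moved 4.5; next 3.5)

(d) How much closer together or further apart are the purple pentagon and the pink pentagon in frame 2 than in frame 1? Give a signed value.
+2.4

Distance in frame 1: 7.9. Distance in frame 2: 10.3.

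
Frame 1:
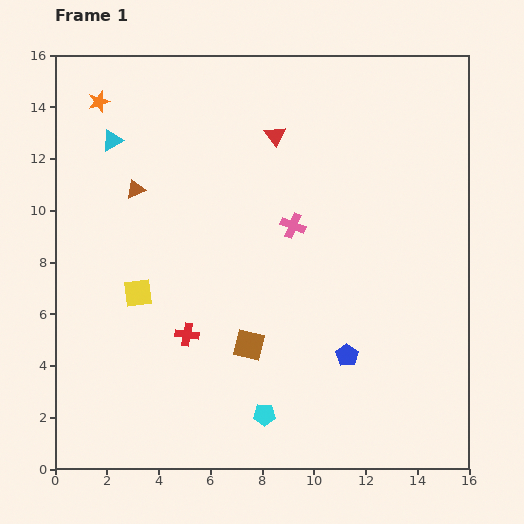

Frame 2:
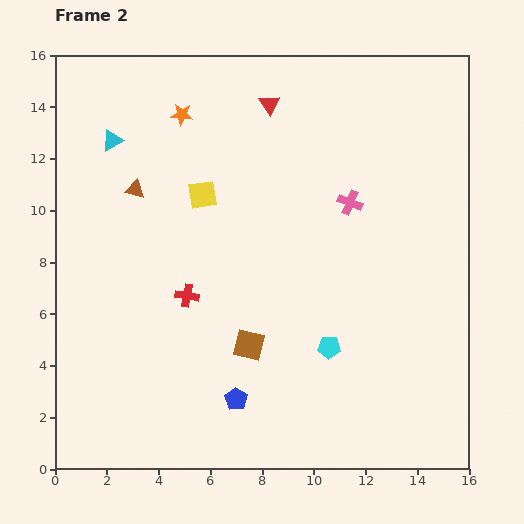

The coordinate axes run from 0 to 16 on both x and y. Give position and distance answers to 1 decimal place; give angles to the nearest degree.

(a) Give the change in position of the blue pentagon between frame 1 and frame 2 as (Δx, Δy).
(-4.3, -1.7)

The blue pentagon was at (11.3, 4.4) in frame 1 and (7.0, 2.7) in frame 2.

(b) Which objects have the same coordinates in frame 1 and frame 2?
the cyan triangle, the brown triangle, the brown square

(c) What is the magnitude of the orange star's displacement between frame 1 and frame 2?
3.2

The orange star moved from (1.7, 14.2) to (4.9, 13.7), a distance of √(3.2² + 0.5²) ≈ 3.2.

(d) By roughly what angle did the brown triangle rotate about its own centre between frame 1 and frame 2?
36° clockwise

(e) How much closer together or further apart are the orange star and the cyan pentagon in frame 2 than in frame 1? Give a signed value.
-3.0

Distance in frame 1: 13.7. Distance in frame 2: 10.7.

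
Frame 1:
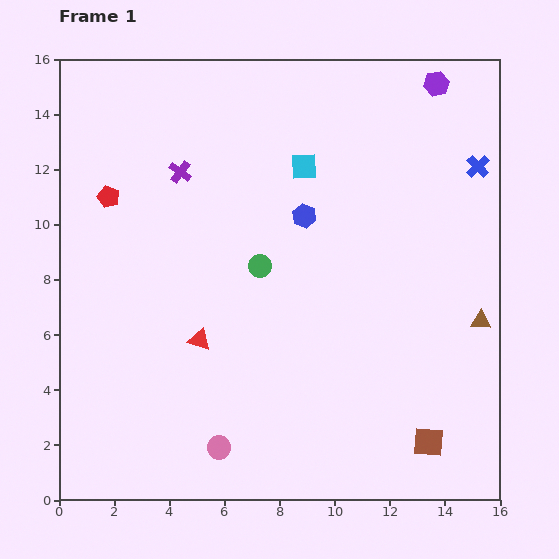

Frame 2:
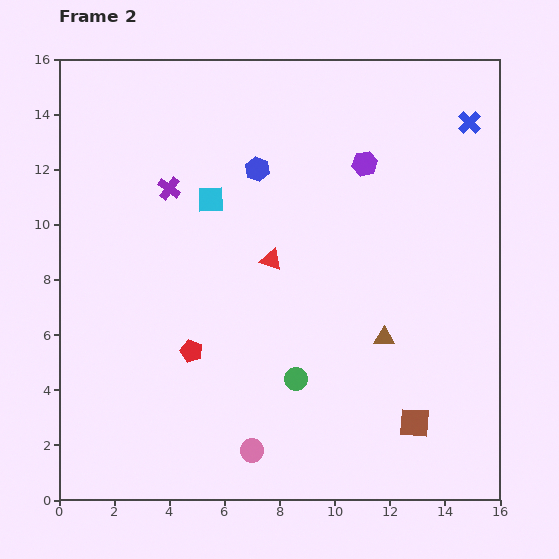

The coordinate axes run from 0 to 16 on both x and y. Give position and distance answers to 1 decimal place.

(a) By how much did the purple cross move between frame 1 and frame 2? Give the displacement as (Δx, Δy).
(-0.4, -0.6)

The purple cross was at (4.4, 11.9) in frame 1 and (4.0, 11.3) in frame 2.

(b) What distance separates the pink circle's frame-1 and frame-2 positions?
1.2

The pink circle moved from (5.8, 1.9) to (7.0, 1.8), a distance of √(1.2² + 0.1²) ≈ 1.2.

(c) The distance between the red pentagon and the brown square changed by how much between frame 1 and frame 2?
-6.1

Distance in frame 1: 14.6. Distance in frame 2: 8.5.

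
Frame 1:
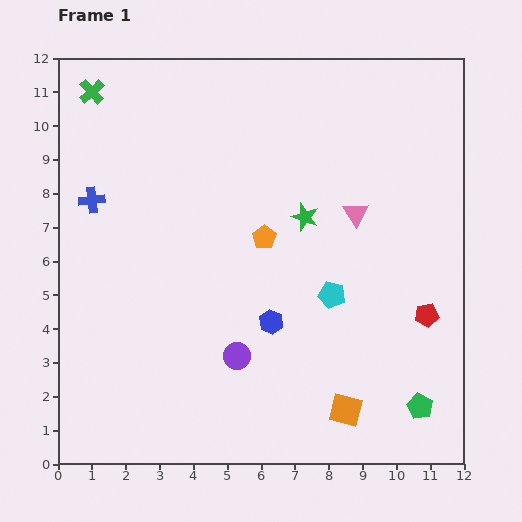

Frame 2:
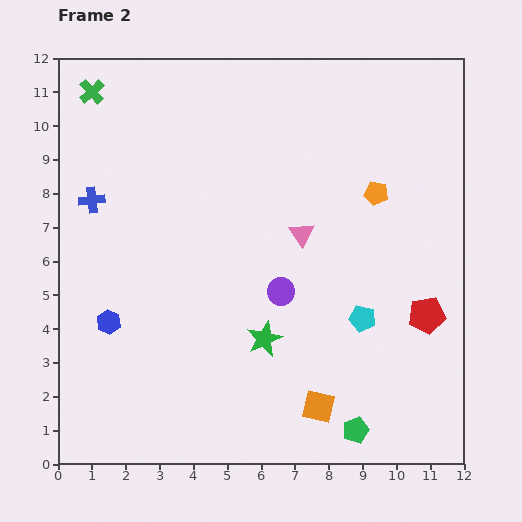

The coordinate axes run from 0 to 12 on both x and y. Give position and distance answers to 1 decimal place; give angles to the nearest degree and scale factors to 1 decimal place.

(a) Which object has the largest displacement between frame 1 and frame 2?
the blue hexagon

(moved 4.8; next 3.8)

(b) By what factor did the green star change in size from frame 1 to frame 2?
1.3×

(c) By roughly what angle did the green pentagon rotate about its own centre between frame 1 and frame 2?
26° clockwise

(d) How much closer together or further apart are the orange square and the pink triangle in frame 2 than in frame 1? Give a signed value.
-0.7

Distance in frame 1: 5.8. Distance in frame 2: 5.1.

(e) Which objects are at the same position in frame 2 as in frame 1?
the red pentagon, the blue cross, the green cross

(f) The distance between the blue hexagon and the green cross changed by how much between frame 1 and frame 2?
-1.8

Distance in frame 1: 8.6. Distance in frame 2: 6.8.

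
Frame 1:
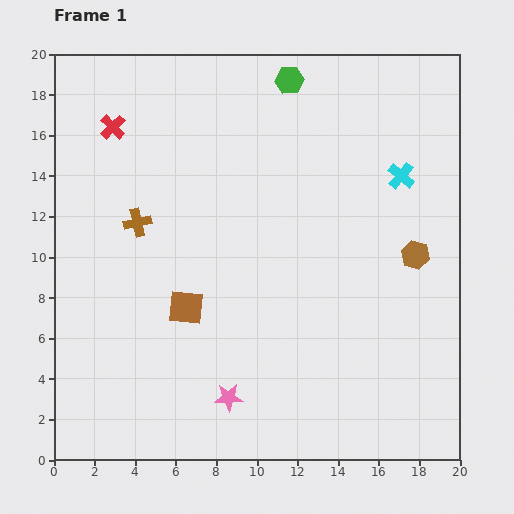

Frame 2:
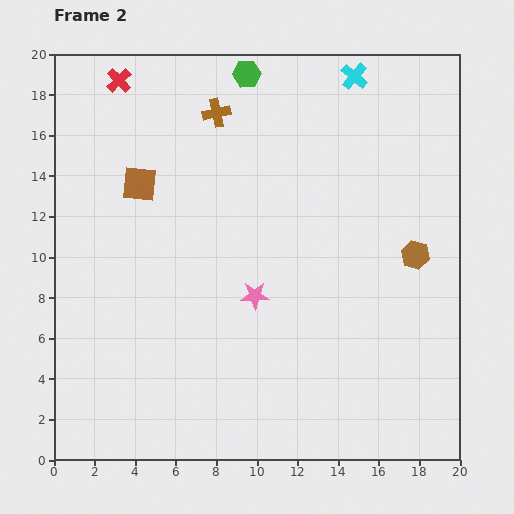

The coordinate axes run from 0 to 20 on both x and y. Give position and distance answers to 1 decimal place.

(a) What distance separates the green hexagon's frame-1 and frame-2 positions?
2.1

The green hexagon moved from (11.6, 18.7) to (9.5, 19.0), a distance of √(2.1² + 0.3²) ≈ 2.1.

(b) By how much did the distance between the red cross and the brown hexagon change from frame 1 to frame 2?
+0.7

Distance in frame 1: 16.2. Distance in frame 2: 16.9.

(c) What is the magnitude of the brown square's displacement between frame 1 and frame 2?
6.5

The brown square moved from (6.5, 7.5) to (4.2, 13.6), a distance of √(2.3² + 6.1²) ≈ 6.5.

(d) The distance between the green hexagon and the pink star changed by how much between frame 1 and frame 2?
-5.0

Distance in frame 1: 15.9. Distance in frame 2: 10.9.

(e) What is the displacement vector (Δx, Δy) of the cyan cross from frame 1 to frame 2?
(-2.3, 4.9)

The cyan cross was at (17.1, 14.0) in frame 1 and (14.8, 18.9) in frame 2.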